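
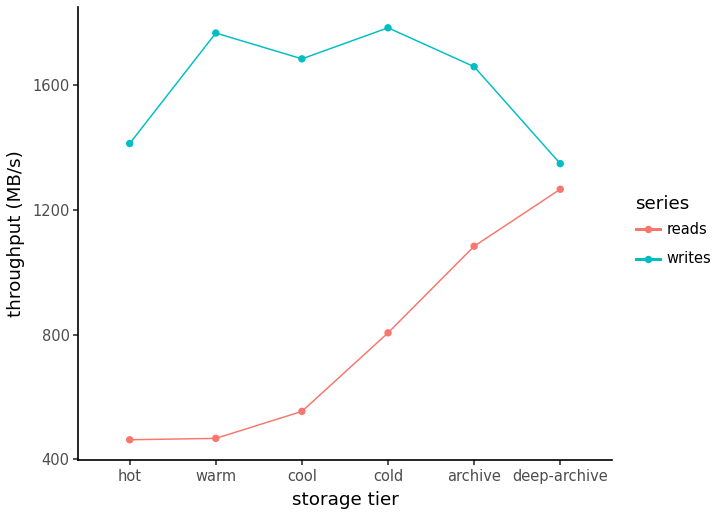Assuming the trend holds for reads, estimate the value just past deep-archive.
Last three: 800, 1000, 1200 → slope ≈ 200/step → next ≈ 1400.

≈ 1400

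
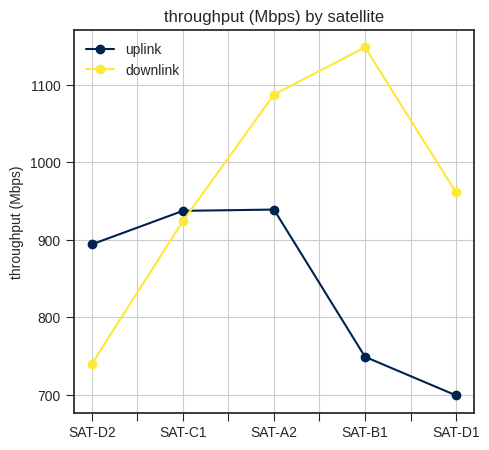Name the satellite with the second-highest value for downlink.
SAT-A2

Top 3 for downlink: SAT-B1 ≈ 1150, SAT-A2 ≈ 1100, SAT-D1 ≈ 950.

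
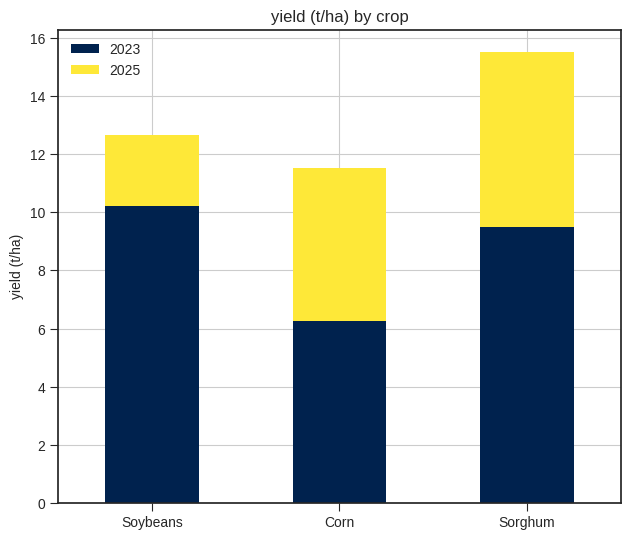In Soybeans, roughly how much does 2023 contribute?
≈ 10

2023 top ≈ 10, bottom ≈ 0; segment ≈ 10.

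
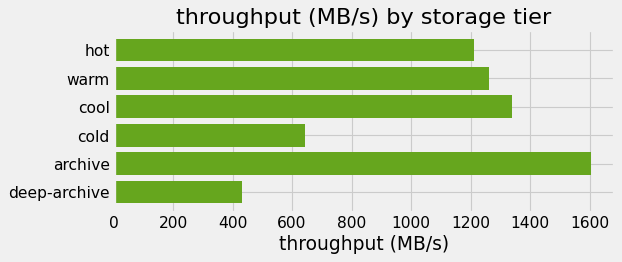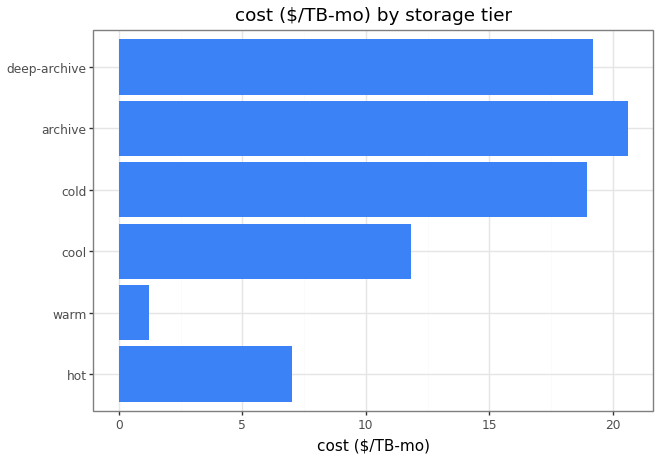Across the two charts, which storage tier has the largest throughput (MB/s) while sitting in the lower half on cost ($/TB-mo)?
Chart 2 median cost ($/TB-mo) ≈ 16; below-median storage tiers: hot, warm, cool. Among those, cool has the highest throughput (MB/s) (≈ 1400).

cool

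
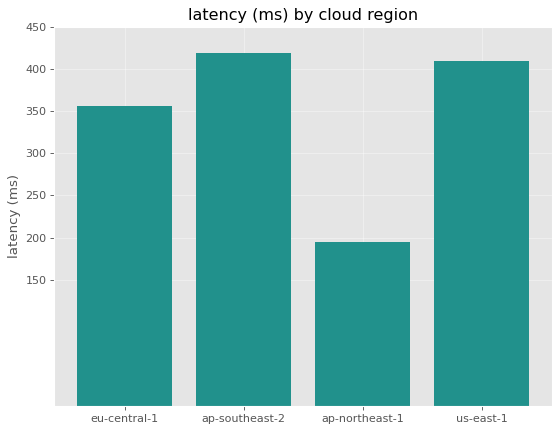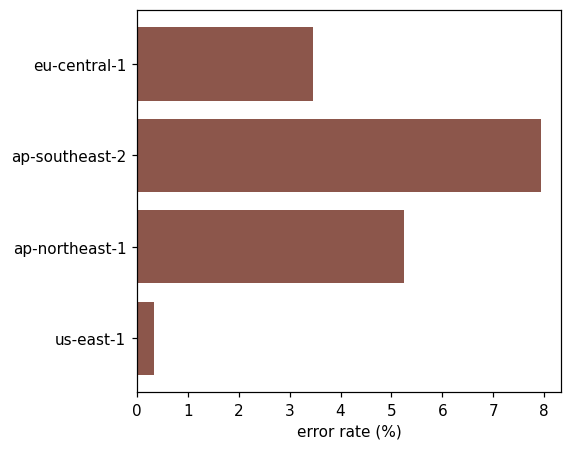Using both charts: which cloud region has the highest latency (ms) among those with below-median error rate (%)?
us-east-1

Chart 2 median error rate (%) ≈ 4; below-median cloud regions: eu-central-1, us-east-1. Among those, us-east-1 has the highest latency (ms) (≈ 400).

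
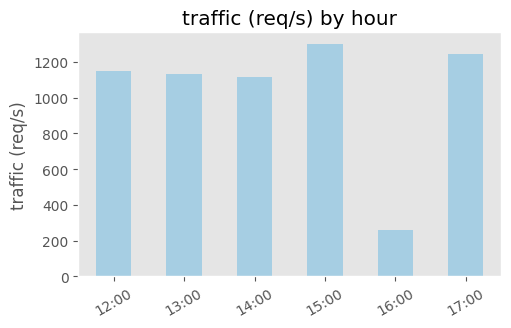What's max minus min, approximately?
Max 15:00 ≈ 1400, min 16:00 ≈ 200; range ≈ 1200.

≈ 1200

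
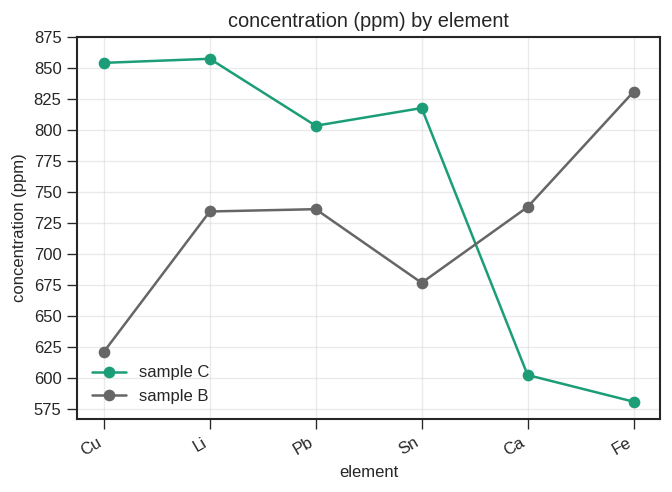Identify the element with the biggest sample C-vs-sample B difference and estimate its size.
Fe, ≈ 250 ppm

Fe: sample C ≈ 575, sample B ≈ 825 → gap ≈ 250. Next-largest (Cu) is only ≈ 225.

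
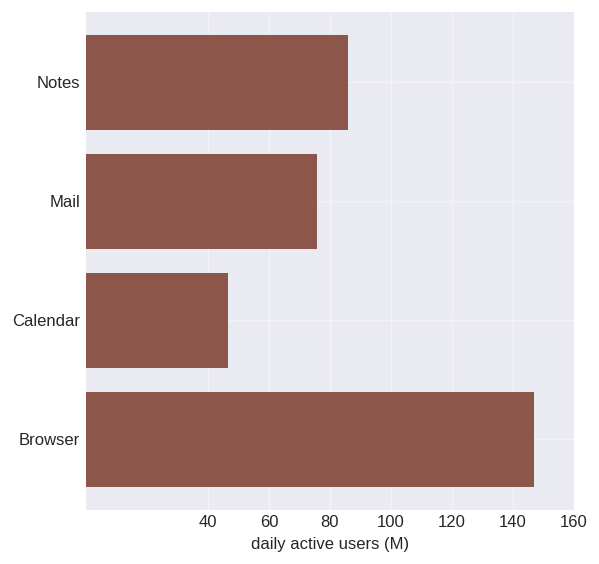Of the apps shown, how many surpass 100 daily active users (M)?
Above 100: Browser.

1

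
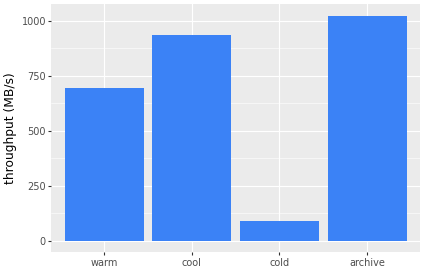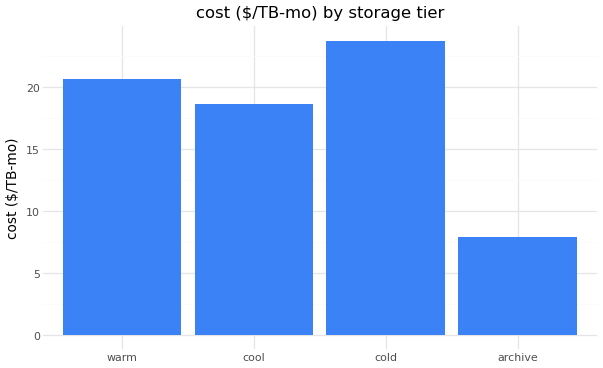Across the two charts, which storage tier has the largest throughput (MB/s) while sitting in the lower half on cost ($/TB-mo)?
archive

Chart 2 median cost ($/TB-mo) ≈ 20; below-median storage tiers: cool, archive. Among those, archive has the highest throughput (MB/s) (≈ 1000).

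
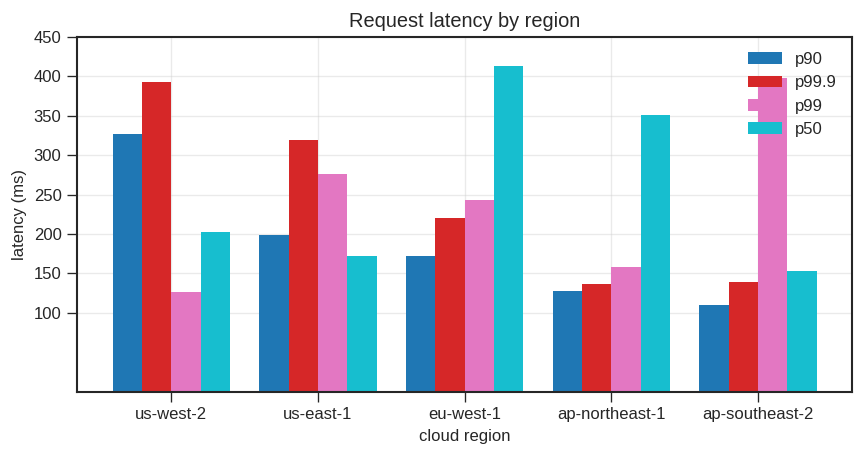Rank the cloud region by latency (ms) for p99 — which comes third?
eu-west-1

Top 4 for p99: ap-southeast-2 ≈ 400, us-east-1 ≈ 300, eu-west-1 ≈ 250, ap-northeast-1 ≈ 150.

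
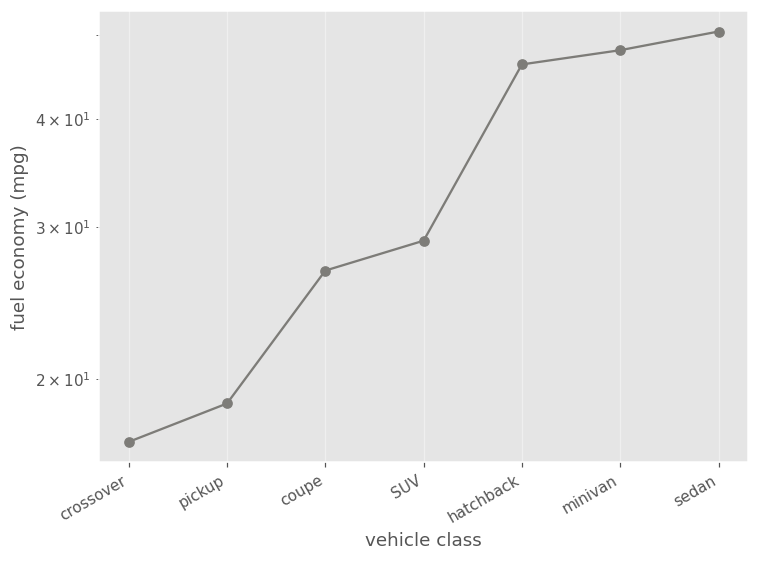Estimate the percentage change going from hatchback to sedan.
≈ +11.1%

hatchback ≈ 45, sedan ≈ 50; (50 − 45) / 45 ≈ +11.1%.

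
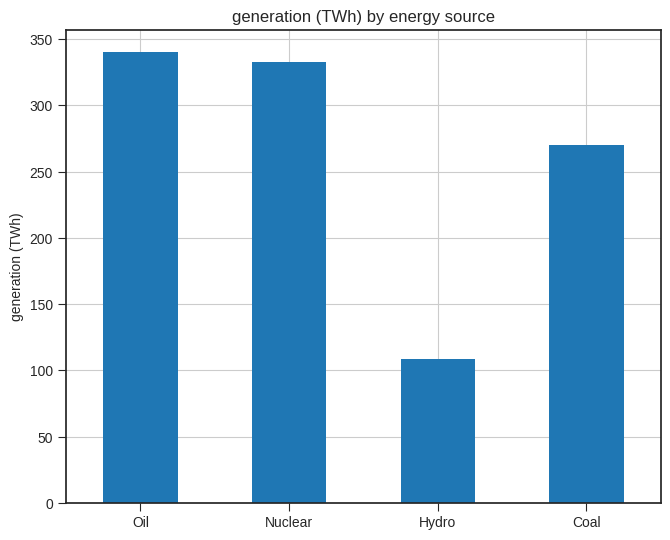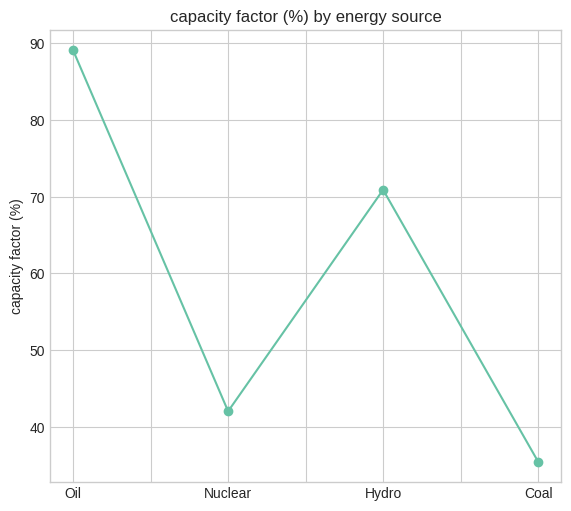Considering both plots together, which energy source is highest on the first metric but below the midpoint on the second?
Chart 2 median capacity factor (%) ≈ 60; below-median energy sources: Nuclear, Coal. Among those, Nuclear has the highest generation (TWh) (≈ 350).

Nuclear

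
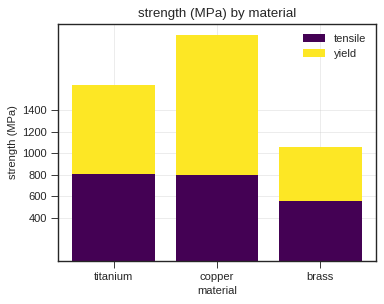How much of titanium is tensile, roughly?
≈ 800

tensile top ≈ 800, bottom ≈ 0; segment ≈ 800.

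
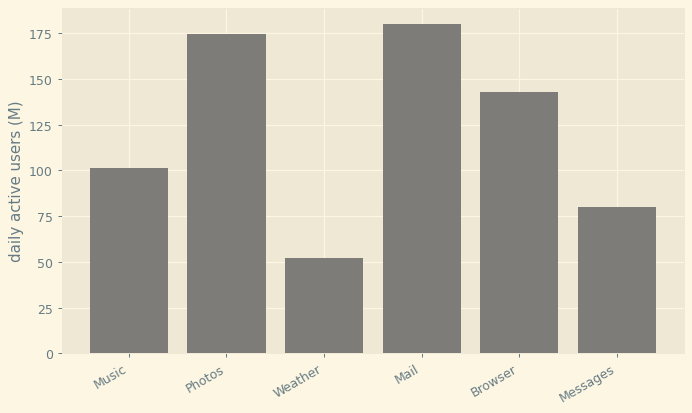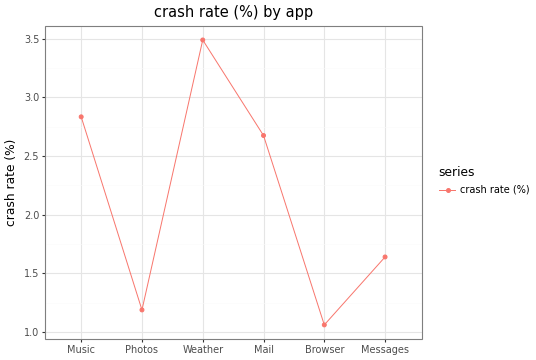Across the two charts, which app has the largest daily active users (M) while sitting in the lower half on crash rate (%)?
Chart 2 median crash rate (%) ≈ 2; below-median apps: Photos, Browser, Messages. Among those, Photos has the highest daily active users (M) (≈ 180).

Photos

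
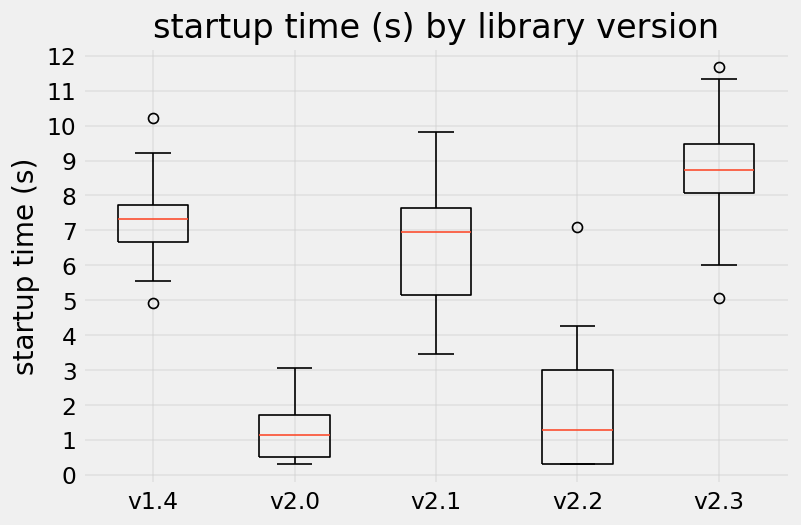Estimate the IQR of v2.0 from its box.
≈ 1

Q3 ≈ 2, Q1 ≈ 1; IQR ≈ 1.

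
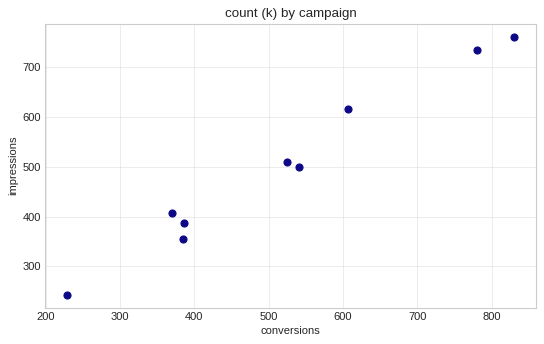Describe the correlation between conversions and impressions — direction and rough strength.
positive, strong

Points are positively correlated; strong (|r| ≈ 1.0).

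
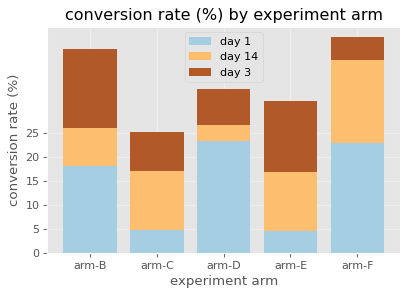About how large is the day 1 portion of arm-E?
day 1 top ≈ 5, bottom ≈ 0; segment ≈ 5.

≈ 5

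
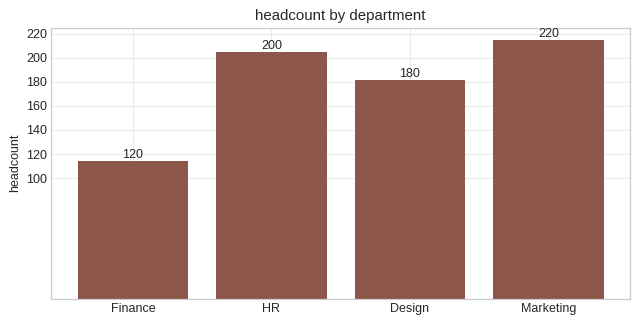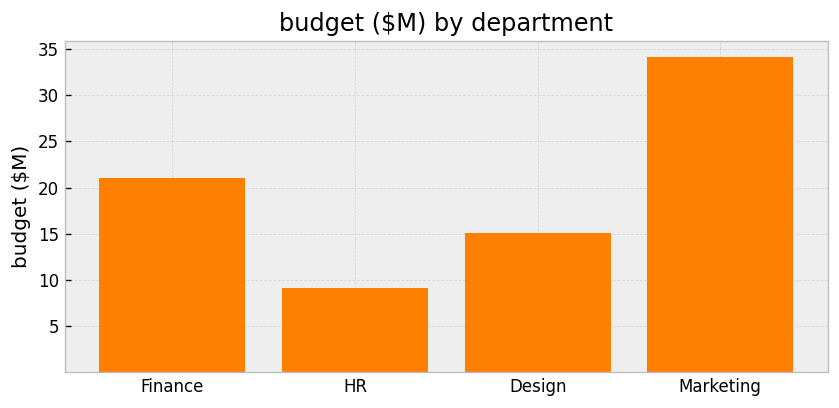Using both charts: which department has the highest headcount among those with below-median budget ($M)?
Chart 2 median budget ($M) ≈ 20; below-median departments: HR, Design. Among those, HR has the highest headcount (≈ 200).

HR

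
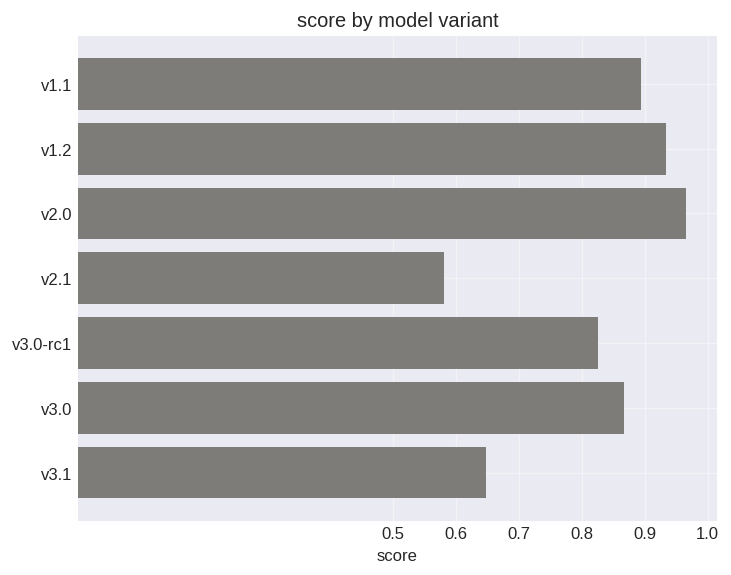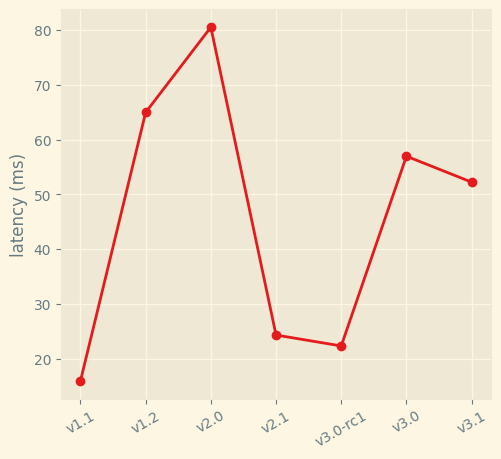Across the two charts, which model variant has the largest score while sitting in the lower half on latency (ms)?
v1.1

Chart 2 median latency (ms) ≈ 50; below-median model variants: v1.1, v2.1, v3.0-rc1. Among those, v1.1 has the highest score (≈ 0.9).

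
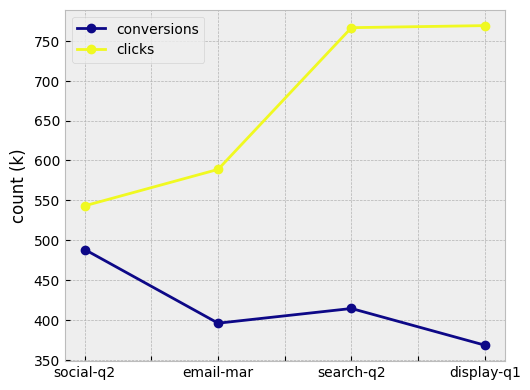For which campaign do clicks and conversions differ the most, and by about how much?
display-q1, ≈ 400 k

display-q1: clicks ≈ 750, conversions ≈ 350 → gap ≈ 400. Next-largest (search-q2) is only ≈ 350.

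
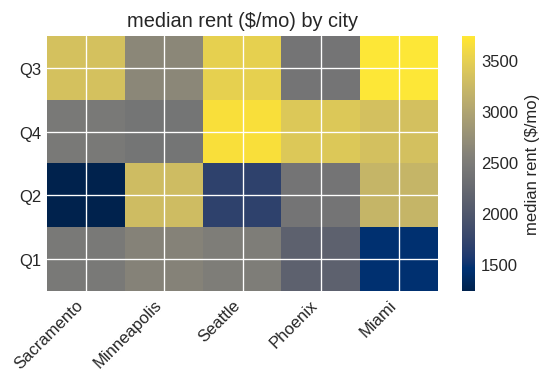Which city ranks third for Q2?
Top 4 for Q2: Minneapolis ≈ 3500, Miami ≈ 3000, Phoenix ≈ 2500, Seattle ≈ 1500.

Phoenix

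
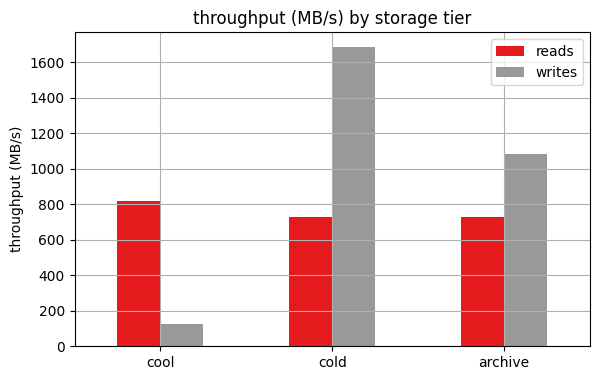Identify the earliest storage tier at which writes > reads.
cold

cool: writes ≈ 200 vs reads ≈ 800 (not yet); cold: writes ≈ 1600 vs reads ≈ 800 (first crossover).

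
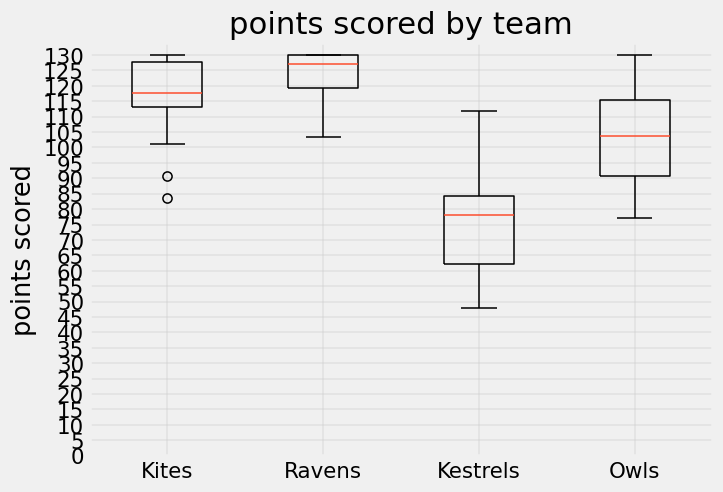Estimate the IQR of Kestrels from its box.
Q3 ≈ 85, Q1 ≈ 60; IQR ≈ 25.

≈ 25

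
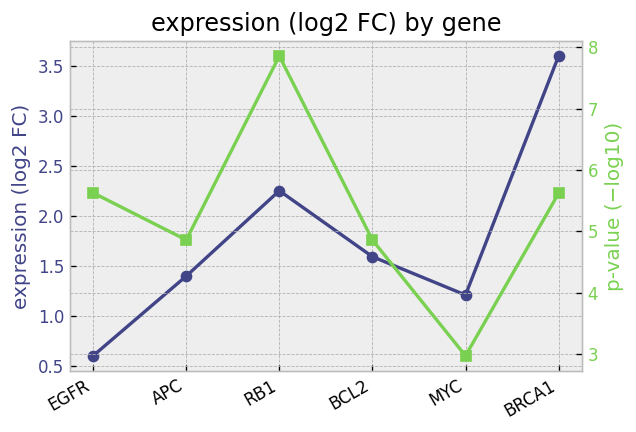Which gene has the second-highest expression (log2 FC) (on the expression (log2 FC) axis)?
Top 3 (on the expression (log2 FC) axis): BRCA1 ≈ 3.5, RB1 ≈ 2.5, BCL2 ≈ 1.5.

RB1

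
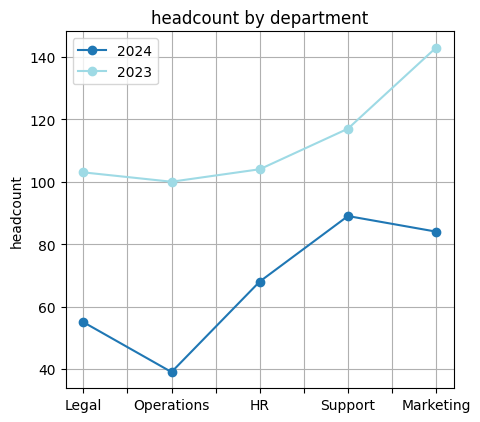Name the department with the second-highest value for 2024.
Marketing

Top 3 for 2024: Support ≈ 90, Marketing ≈ 80, HR ≈ 70.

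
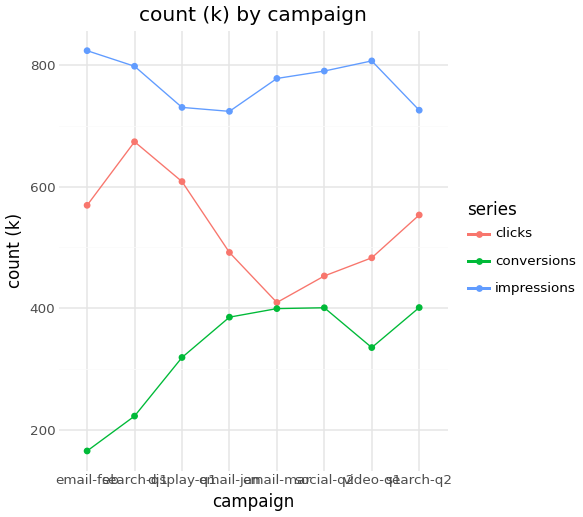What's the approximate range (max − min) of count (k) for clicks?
Max search-q1 ≈ 700, min email-mar ≈ 400; range ≈ 300.

≈ 300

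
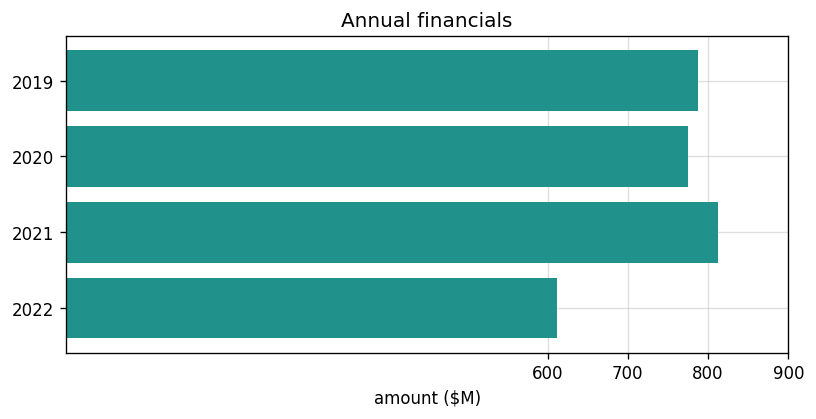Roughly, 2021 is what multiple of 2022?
2021 ≈ 800, 2022 ≈ 600; 800/600 ≈ 1.33.

≈ 1.33×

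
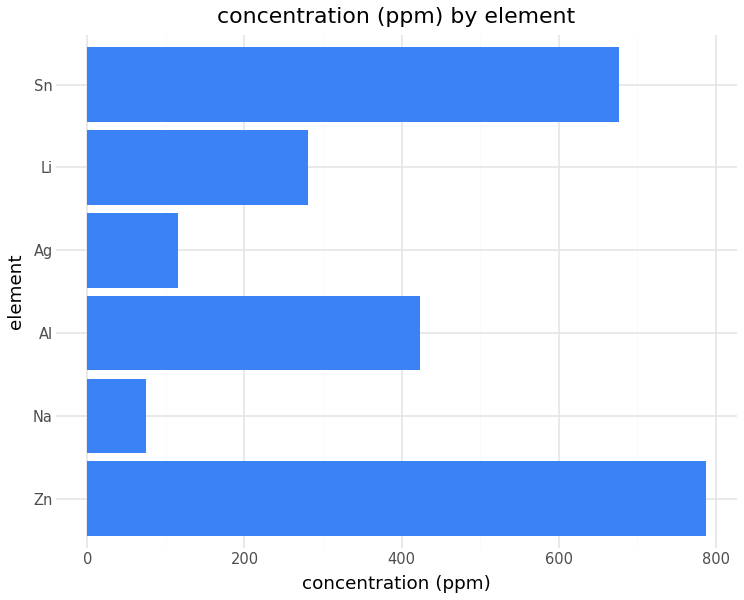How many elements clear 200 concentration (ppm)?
4

Above 200: Zn, Al, Li, Sn.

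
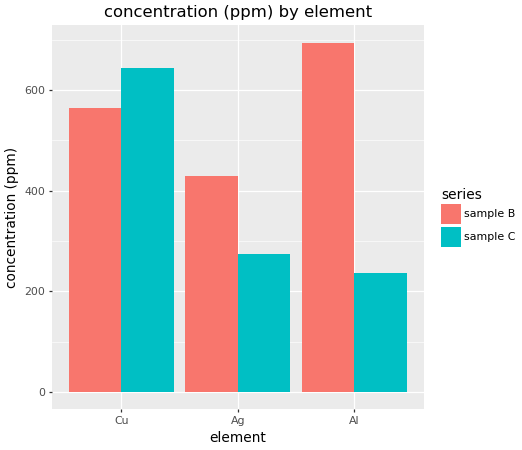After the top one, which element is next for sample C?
Top 3 for sample C: Cu ≈ 600, Ag ≈ 300, Al ≈ 200.

Ag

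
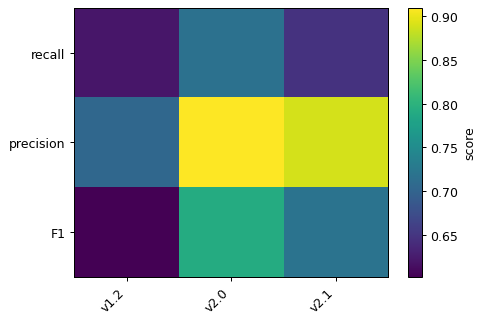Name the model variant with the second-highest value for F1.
Top 3 for F1: v2.0 ≈ 0.80, v2.1 ≈ 0.70, v1.2 ≈ 0.60.

v2.1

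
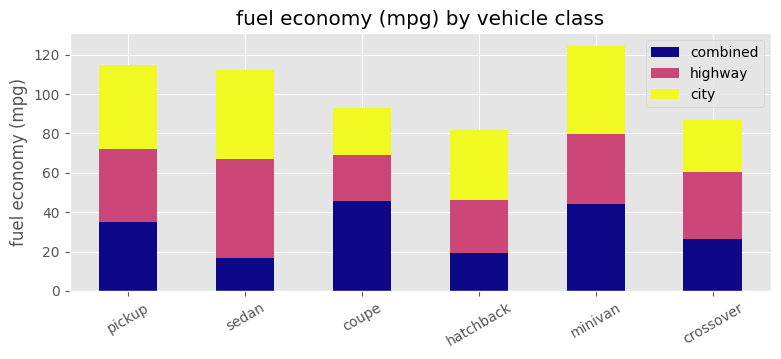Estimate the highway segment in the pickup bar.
highway top ≈ 80, bottom ≈ 40; segment ≈ 40.

≈ 40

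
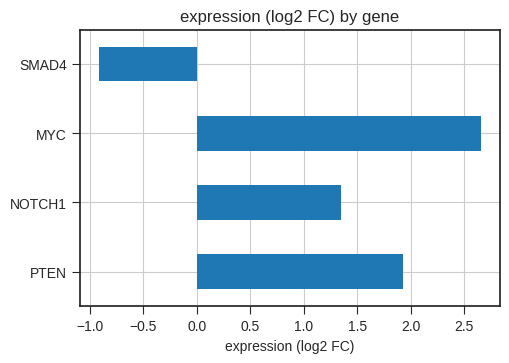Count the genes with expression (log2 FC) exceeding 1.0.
Above 1.0: PTEN, NOTCH1, MYC.

3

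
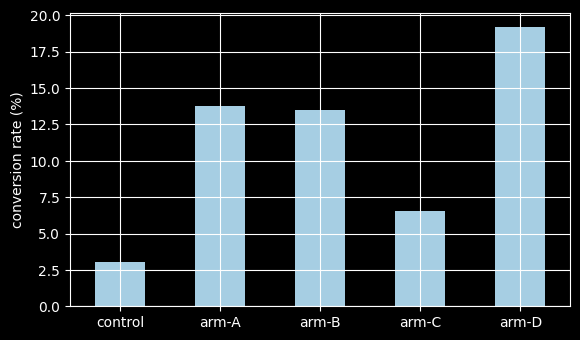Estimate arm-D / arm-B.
≈ 1.43×

arm-D ≈ 20, arm-B ≈ 14; 20/14 ≈ 1.43.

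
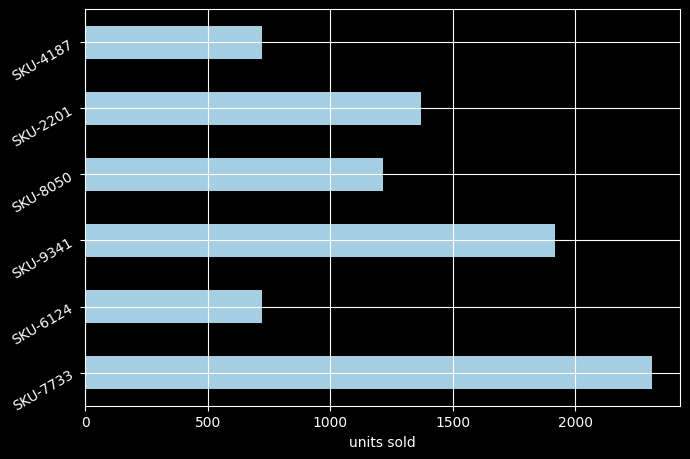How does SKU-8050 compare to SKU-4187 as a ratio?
≈ 1.5×

SKU-8050 ≈ 1200, SKU-4187 ≈ 800; 1200/800 ≈ 1.5.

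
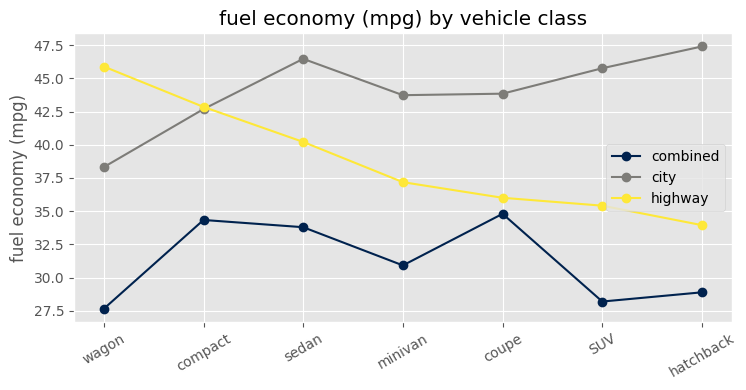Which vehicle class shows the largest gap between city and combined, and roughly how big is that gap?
hatchback: city ≈ 48, combined ≈ 28 → gap ≈ 20. Next-largest (SUV) is only ≈ 18.

hatchback, ≈ 20 mpg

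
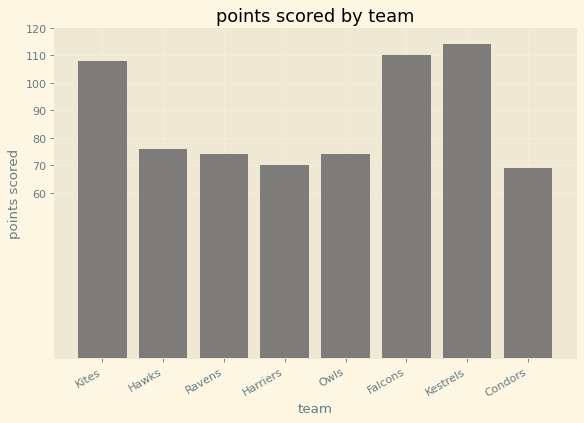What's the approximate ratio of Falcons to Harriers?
≈ 1.57×

Falcons ≈ 110, Harriers ≈ 70; 110/70 ≈ 1.57.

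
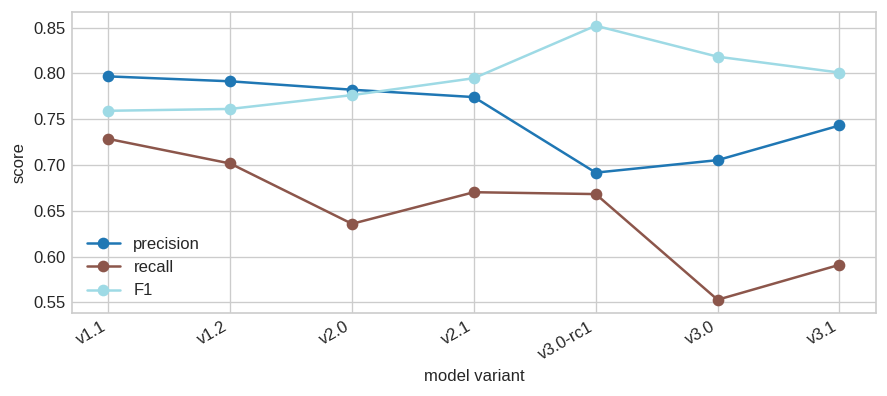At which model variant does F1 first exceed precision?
v2.0: F1 ≈ 0.80 vs precision ≈ 0.80 (not yet); v2.1: F1 ≈ 0.80 vs precision ≈ 0.75 (first crossover).

v2.1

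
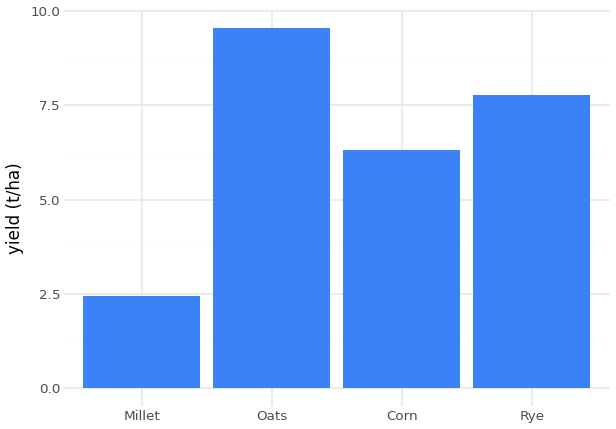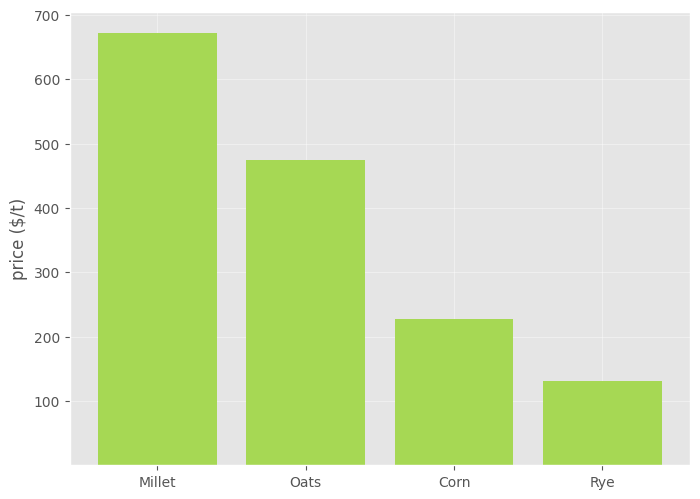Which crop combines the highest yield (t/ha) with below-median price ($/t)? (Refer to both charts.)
Chart 2 median price ($/t) ≈ 400; below-median crops: Corn, Rye. Among those, Rye has the highest yield (t/ha) (≈ 8).

Rye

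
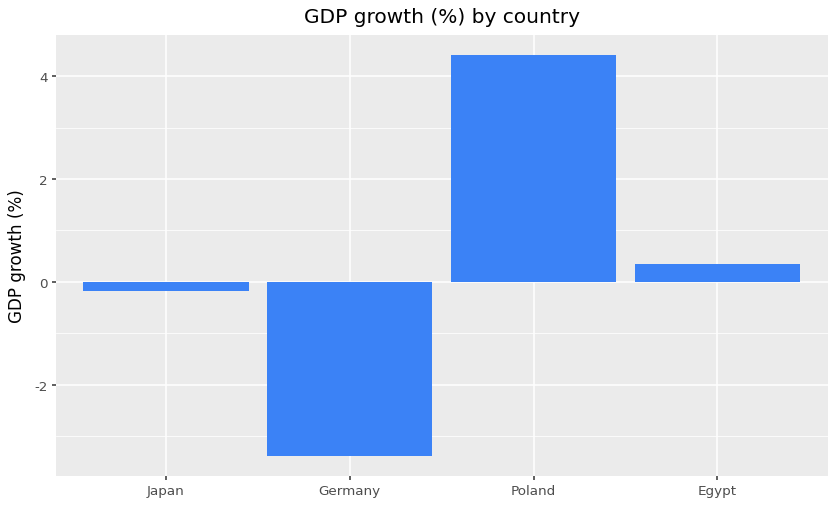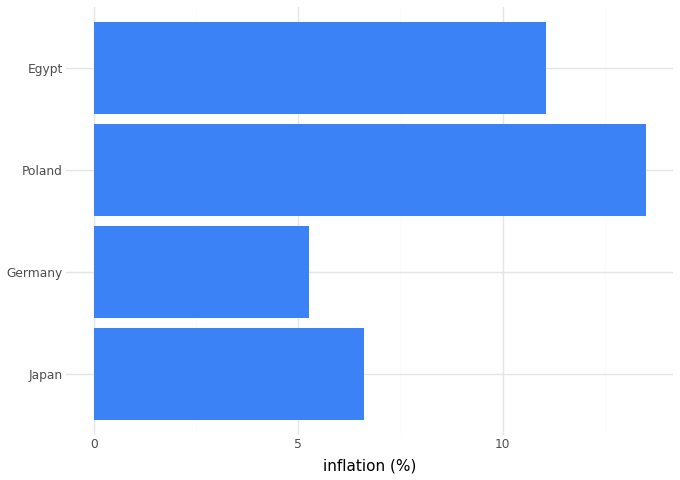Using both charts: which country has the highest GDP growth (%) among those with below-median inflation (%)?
Chart 2 median inflation (%) ≈ 8; below-median countries: Japan, Germany. Among those, Japan has the highest GDP growth (%) (≈ 0).

Japan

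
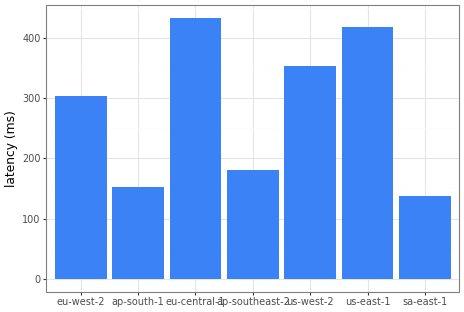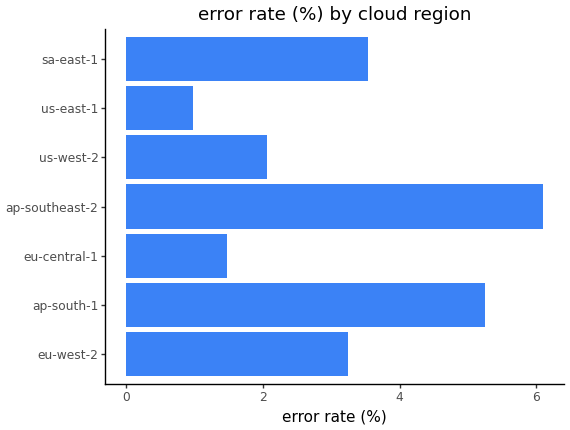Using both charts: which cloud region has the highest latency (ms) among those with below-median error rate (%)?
Chart 2 median error rate (%) ≈ 3; below-median cloud regions: eu-central-1, us-west-2, us-east-1. Among those, eu-central-1 has the highest latency (ms) (≈ 450).

eu-central-1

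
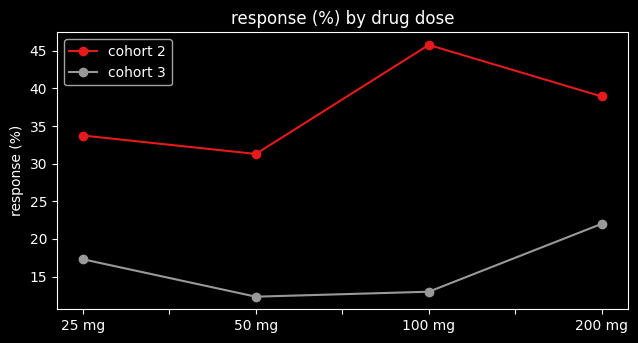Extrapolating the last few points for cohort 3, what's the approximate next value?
≈ 25

Last three: 10, 15, 20 → slope ≈ 5/step → next ≈ 25.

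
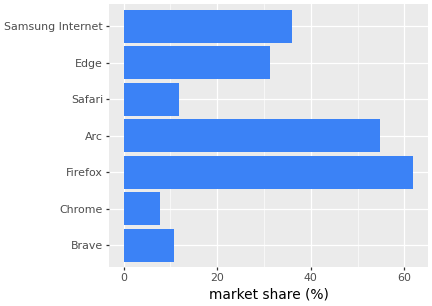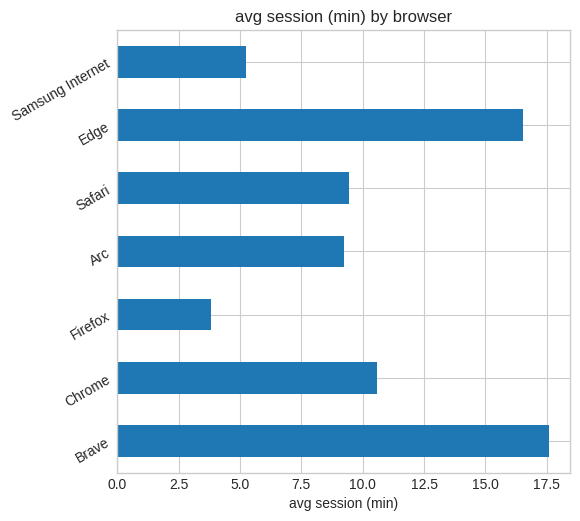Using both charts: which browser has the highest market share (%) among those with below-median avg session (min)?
Chart 2 median avg session (min) ≈ 10; below-median browsers: Firefox, Arc, Samsung Internet. Among those, Firefox has the highest market share (%) (≈ 60).

Firefox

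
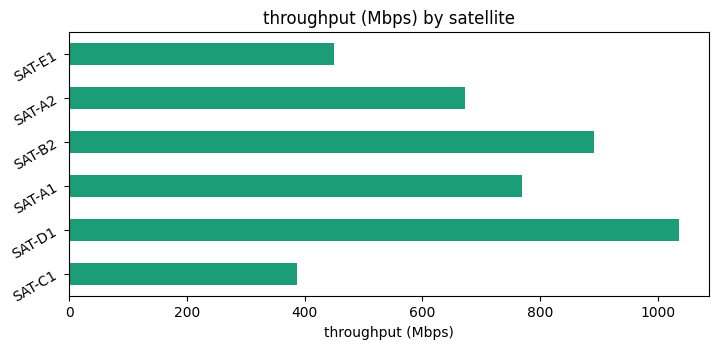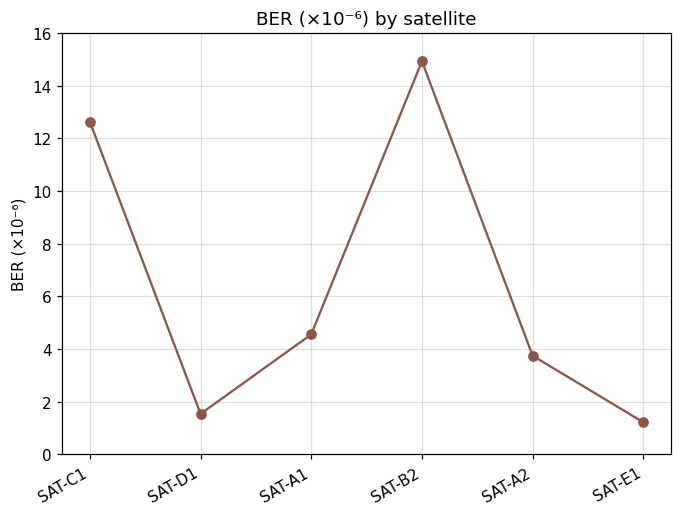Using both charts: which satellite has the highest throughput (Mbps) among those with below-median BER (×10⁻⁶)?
Chart 2 median BER (×10⁻⁶) ≈ 4; below-median satellites: SAT-D1, SAT-A2, SAT-E1. Among those, SAT-D1 has the highest throughput (Mbps) (≈ 1000).

SAT-D1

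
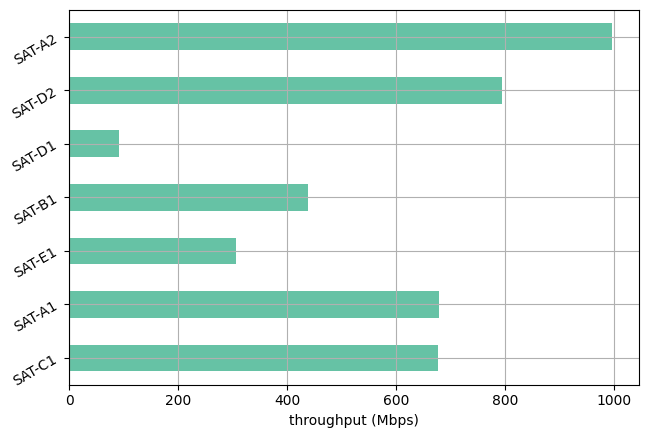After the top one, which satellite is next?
SAT-D2

Top 3: SAT-A2 ≈ 1000, SAT-D2 ≈ 800, SAT-A1 ≈ 700.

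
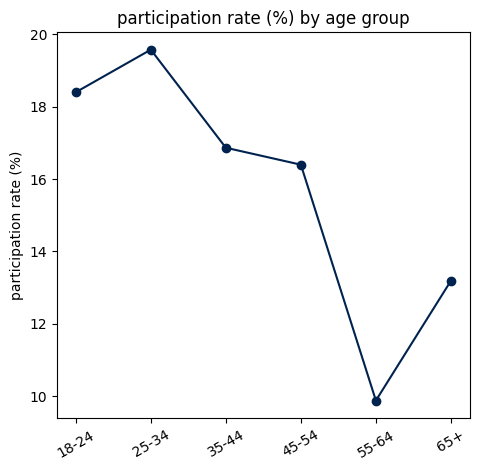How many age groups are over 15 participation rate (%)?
4

Above 15: 18-24, 25-34, 35-44, 45-54.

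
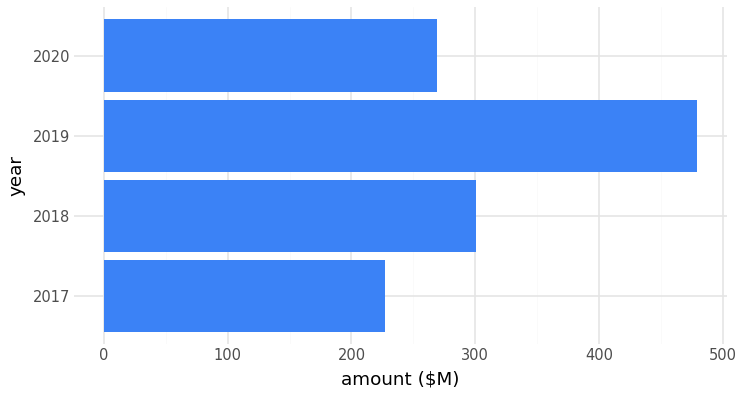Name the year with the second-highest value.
Top 3: 2019 ≈ 500, 2018 ≈ 300, 2020 ≈ 250.

2018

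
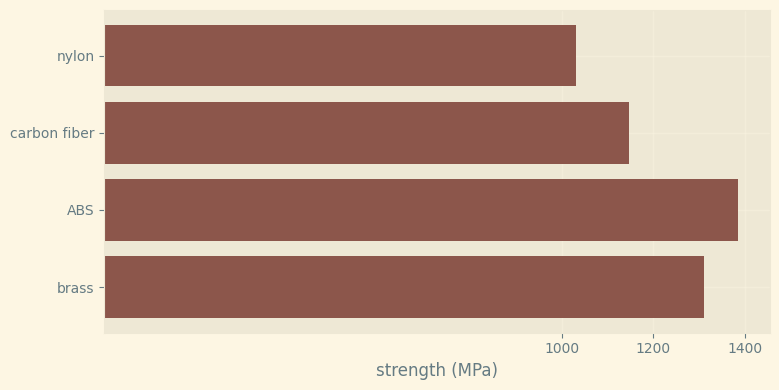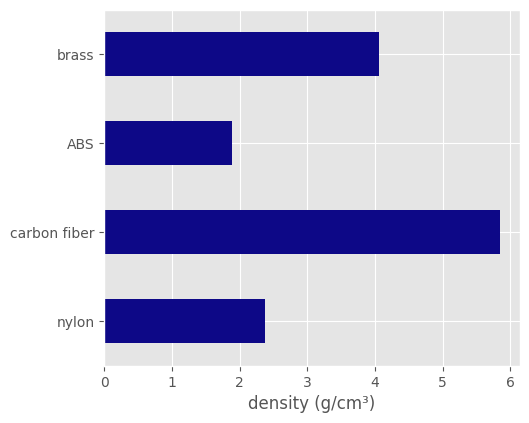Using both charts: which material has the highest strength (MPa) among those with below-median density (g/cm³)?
ABS

Chart 2 median density (g/cm³) ≈ 3; below-median materials: nylon, ABS. Among those, ABS has the highest strength (MPa) (≈ 1400).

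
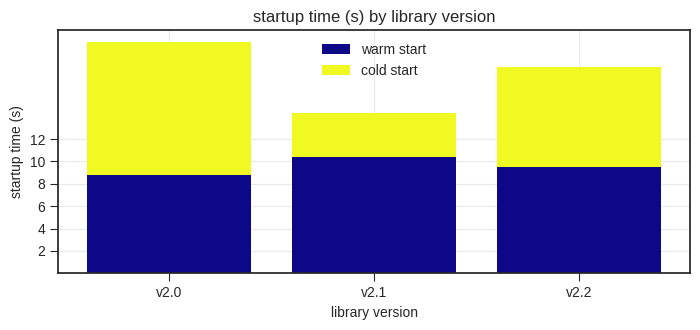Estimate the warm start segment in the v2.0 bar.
≈ 8

warm start top ≈ 8, bottom ≈ 0; segment ≈ 8.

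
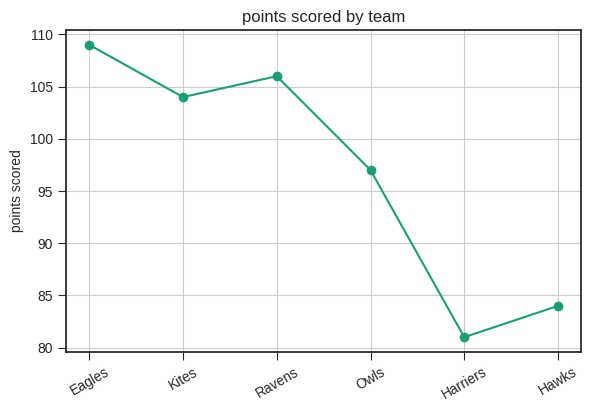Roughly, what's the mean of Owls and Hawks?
(95 + 85) / 2 ≈ 90.

≈ 90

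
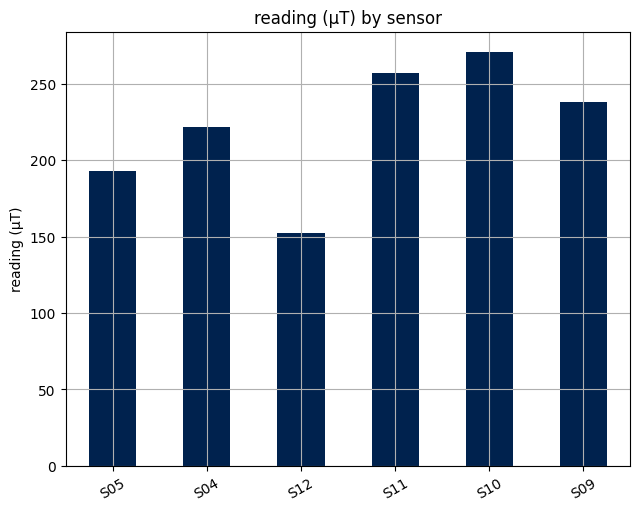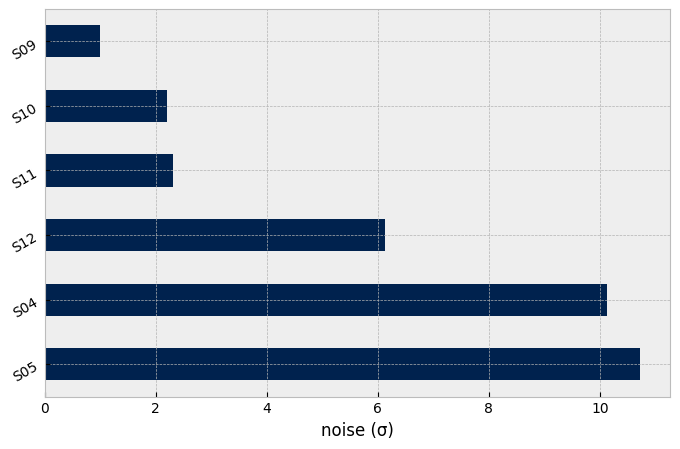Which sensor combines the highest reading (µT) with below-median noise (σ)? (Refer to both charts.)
Chart 2 median noise (σ) ≈ 4; below-median sensors: S11, S10, S09. Among those, S10 has the highest reading (µT) (≈ 275).

S10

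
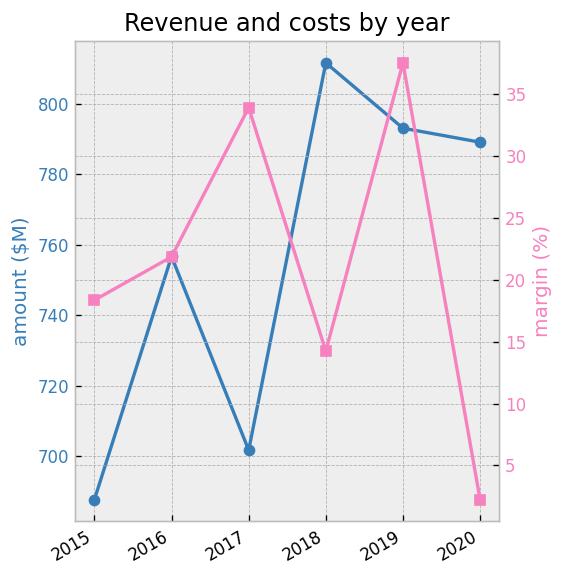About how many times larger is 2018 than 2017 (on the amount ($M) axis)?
≈ 1.17×

2018 ≈ 820, 2017 ≈ 700; 820/700 ≈ 1.17.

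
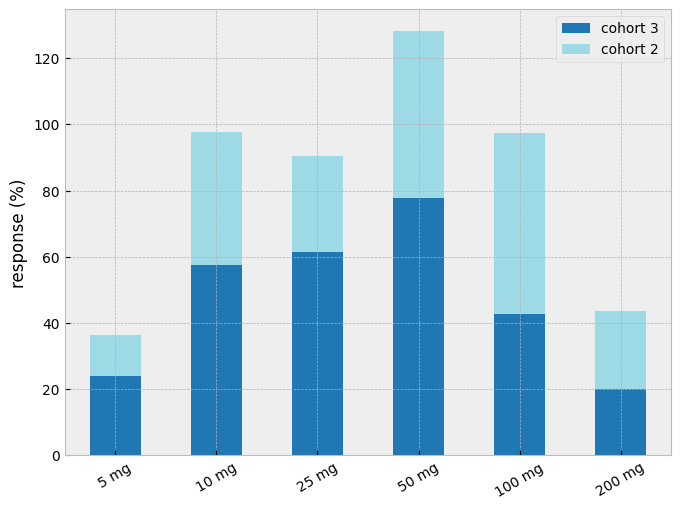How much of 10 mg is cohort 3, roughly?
cohort 3 top ≈ 60, bottom ≈ 0; segment ≈ 60.

≈ 60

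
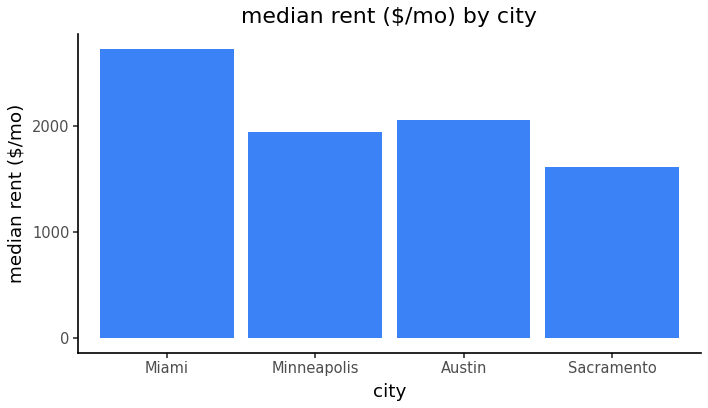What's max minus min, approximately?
≈ 1000

Max Miami ≈ 2500, min Sacramento ≈ 1500; range ≈ 1000.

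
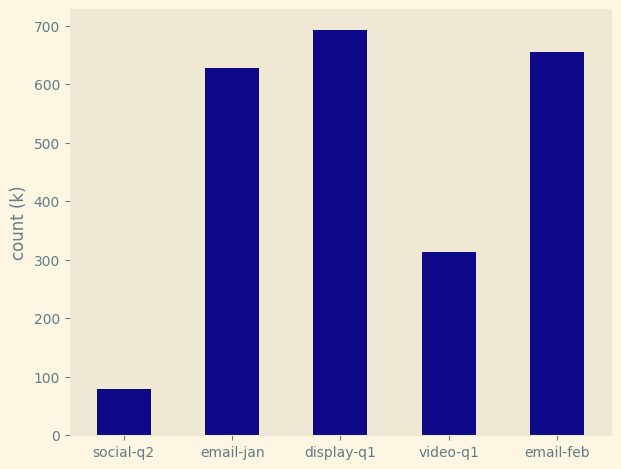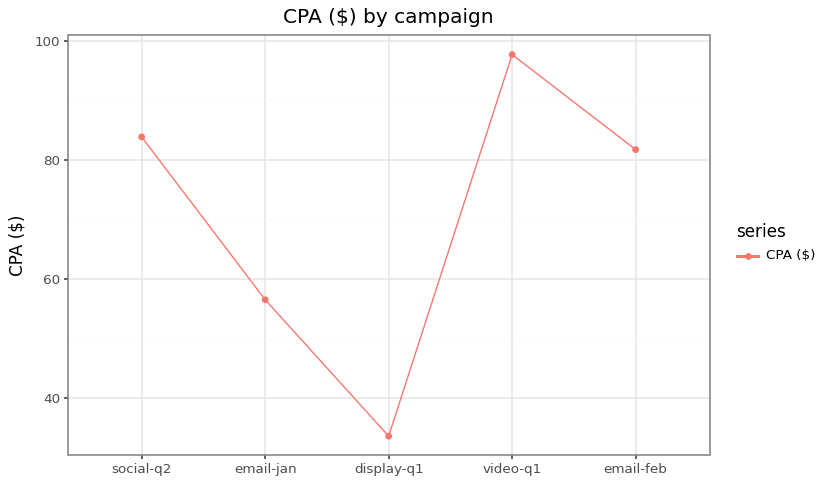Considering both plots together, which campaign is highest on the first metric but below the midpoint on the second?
Chart 2 median CPA ($) ≈ 80; below-median campaigns: email-jan, display-q1. Among those, display-q1 has the highest count (k) (≈ 700).

display-q1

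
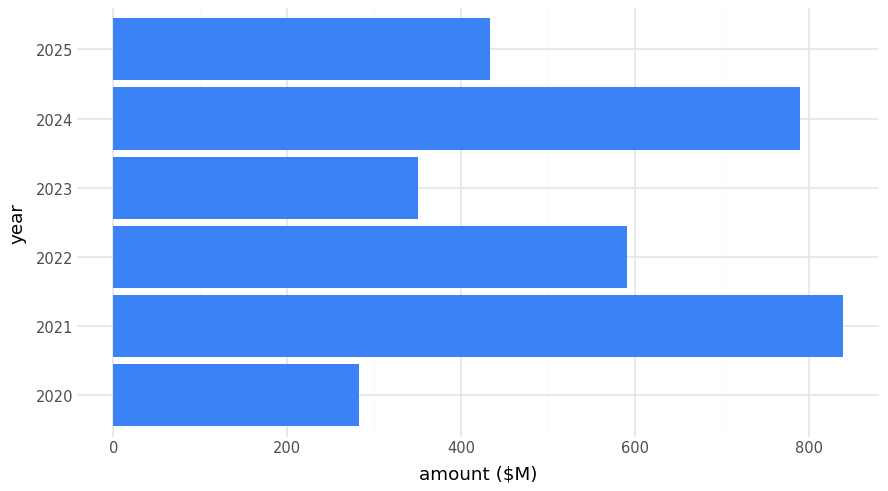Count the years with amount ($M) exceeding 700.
Above 700: 2021, 2024.

2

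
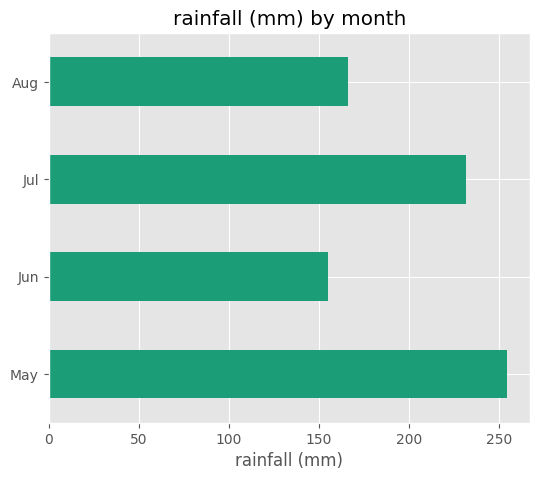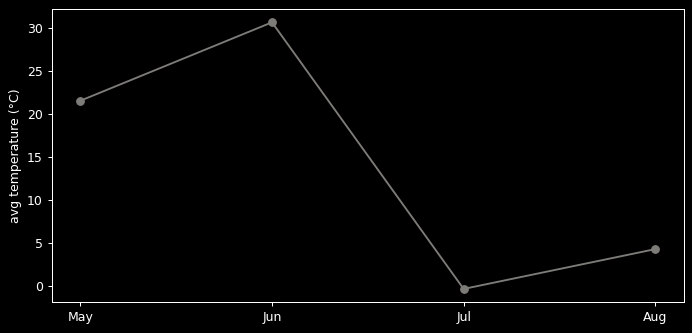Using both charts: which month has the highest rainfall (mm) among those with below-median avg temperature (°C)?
Chart 2 median avg temperature (°C) ≈ 15; below-median months: Jul, Aug. Among those, Jul has the highest rainfall (mm) (≈ 225).

Jul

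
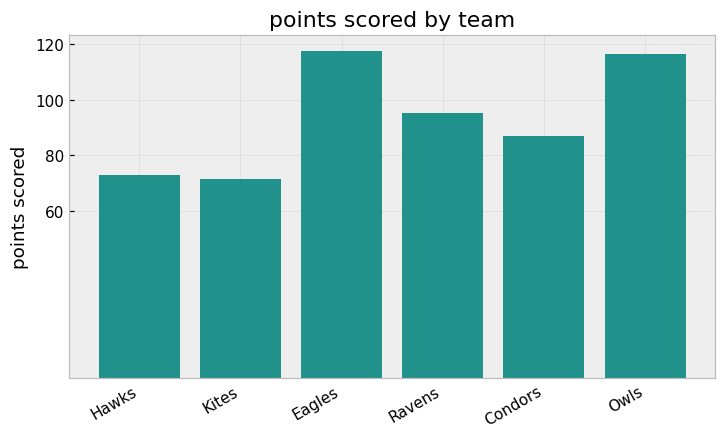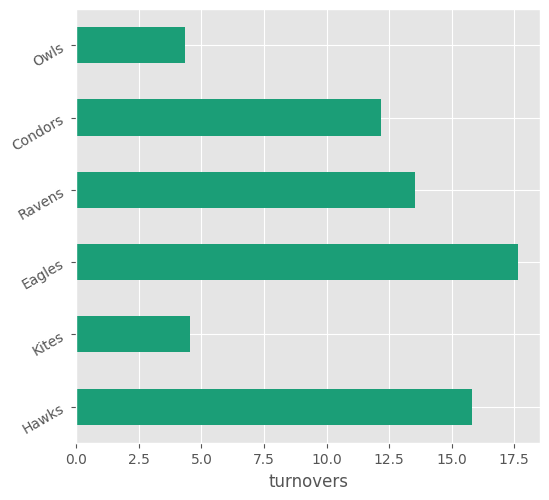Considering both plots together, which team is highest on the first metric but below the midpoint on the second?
Chart 2 median turnovers ≈ 12; below-median teams: Kites, Condors, Owls. Among those, Owls has the highest points scored (≈ 120).

Owls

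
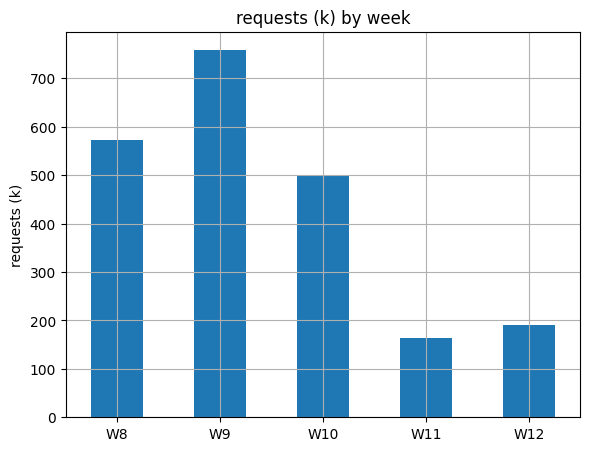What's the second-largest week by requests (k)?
W8

Top 3: W9 ≈ 800, W8 ≈ 600, W10 ≈ 500.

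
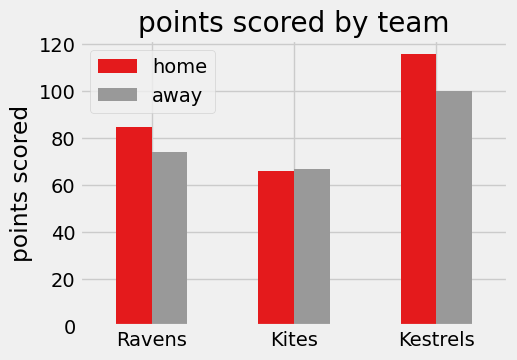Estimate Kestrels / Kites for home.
≈ 1.71×

Kestrels ≈ 120, Kites ≈ 70; 120/70 ≈ 1.71.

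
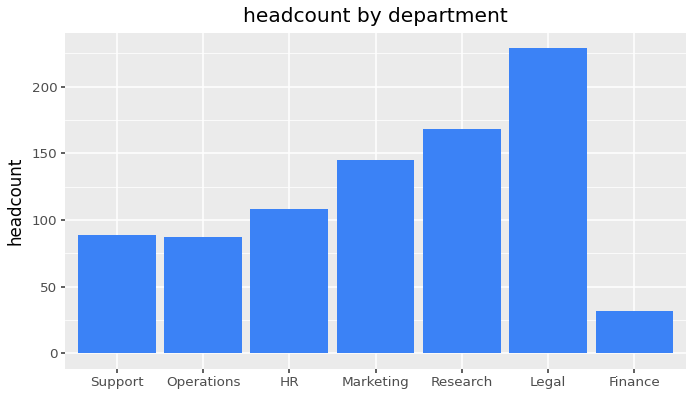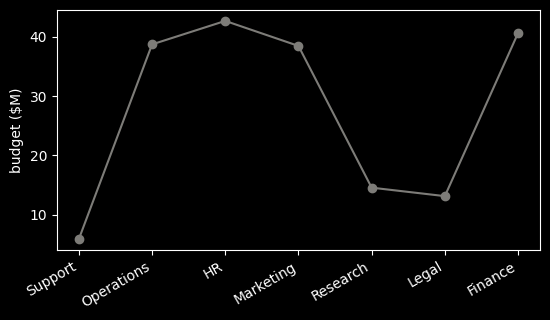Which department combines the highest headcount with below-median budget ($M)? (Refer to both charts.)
Chart 2 median budget ($M) ≈ 40; below-median departments: Support, Research, Legal. Among those, Legal has the highest headcount (≈ 225).

Legal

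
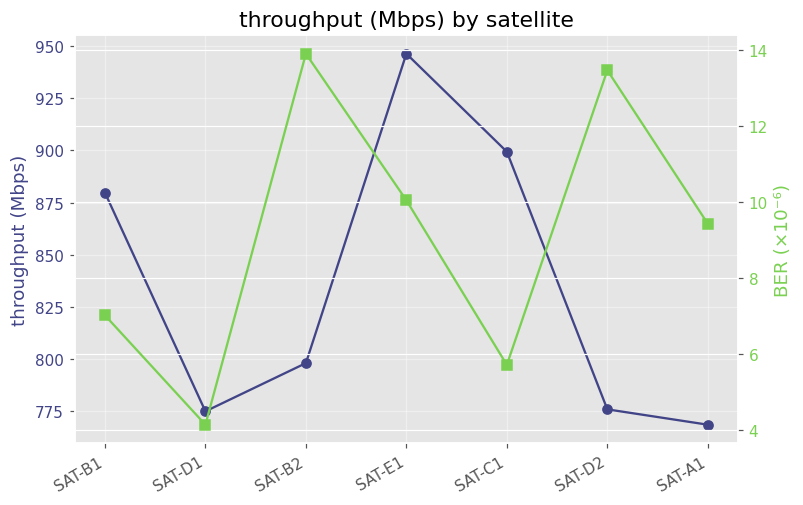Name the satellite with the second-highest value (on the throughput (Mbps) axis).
SAT-C1

Top 3 (on the throughput (Mbps) axis): SAT-E1 ≈ 940, SAT-C1 ≈ 900, SAT-B1 ≈ 880.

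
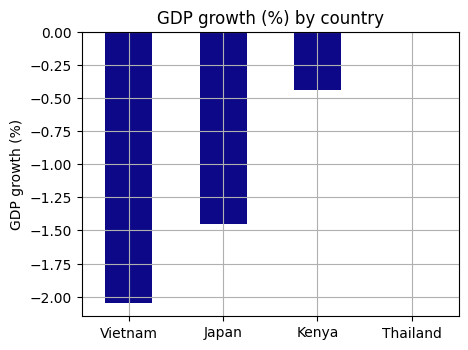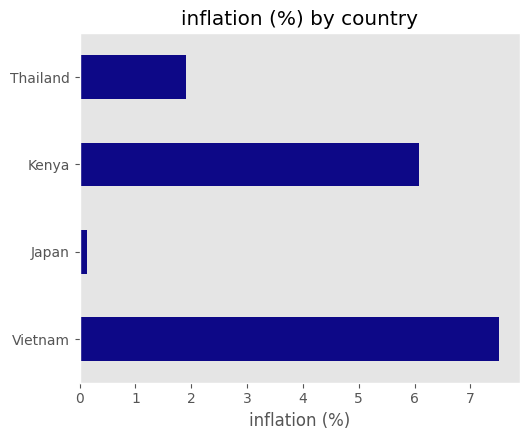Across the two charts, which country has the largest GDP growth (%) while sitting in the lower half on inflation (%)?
Thailand

Chart 2 median inflation (%) ≈ 4; below-median countries: Japan, Thailand. Among those, Thailand has the highest GDP growth (%) (≈ 0).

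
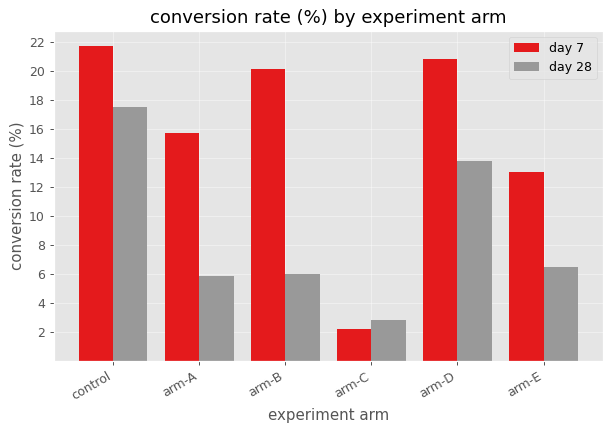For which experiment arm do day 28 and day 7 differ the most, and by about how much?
arm-B: day 28 ≈ 6, day 7 ≈ 20 → gap ≈ 14. Next-largest (arm-A) is only ≈ 10.

arm-B, ≈ 14 %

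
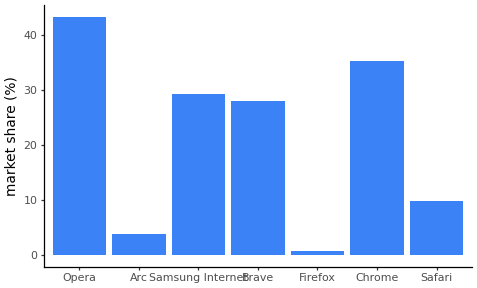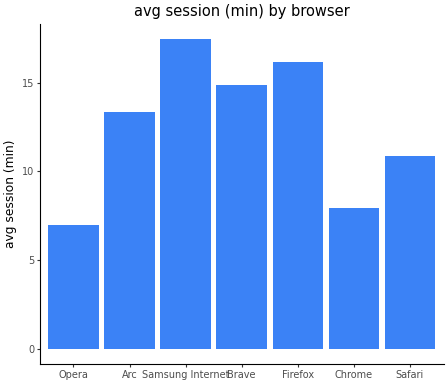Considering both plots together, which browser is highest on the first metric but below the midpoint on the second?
Opera

Chart 2 median avg session (min) ≈ 14; below-median browsers: Opera, Chrome, Safari. Among those, Opera has the highest market share (%) (≈ 45).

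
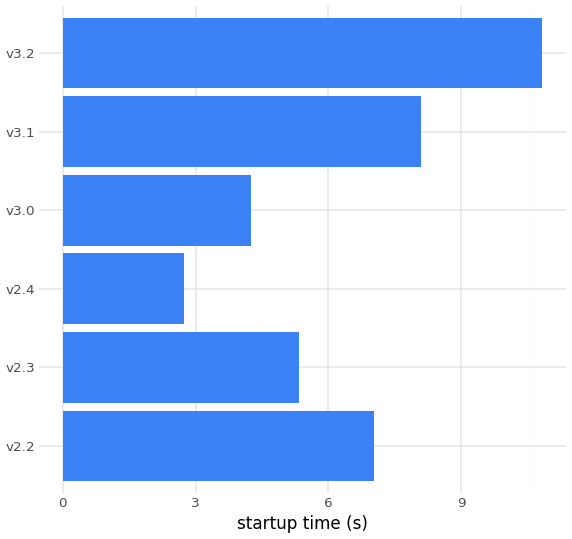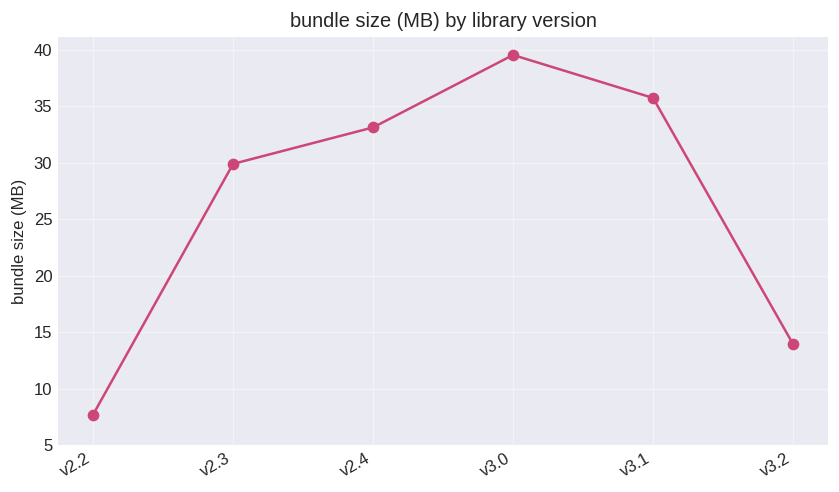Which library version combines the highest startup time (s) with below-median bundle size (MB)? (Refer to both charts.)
Chart 2 median bundle size (MB) ≈ 30; below-median library versions: v2.2, v2.3, v3.2. Among those, v3.2 has the highest startup time (s) (≈ 11).

v3.2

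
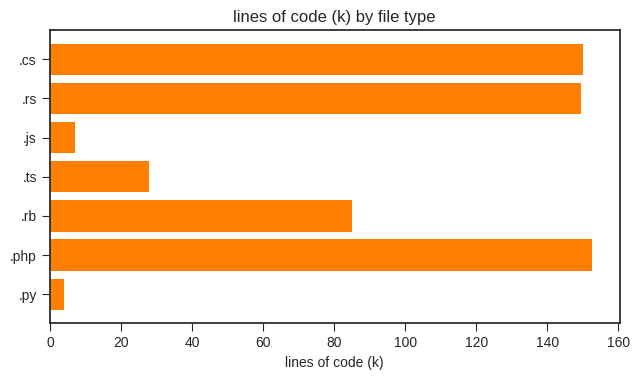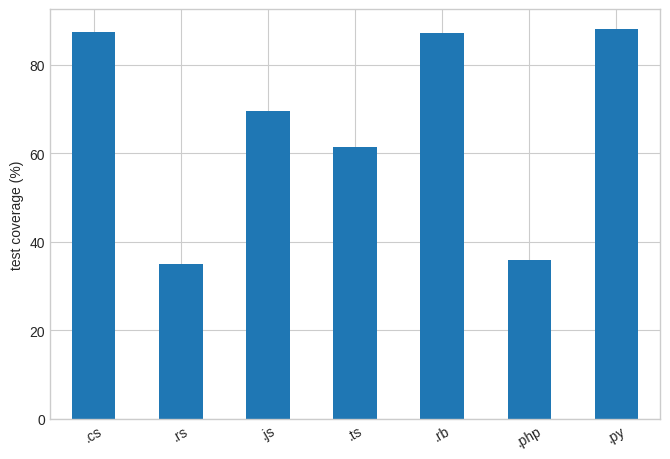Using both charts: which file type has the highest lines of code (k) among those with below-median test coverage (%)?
.php

Chart 2 median test coverage (%) ≈ 70; below-median file types: .rs, .ts, .php. Among those, .php has the highest lines of code (k) (≈ 160).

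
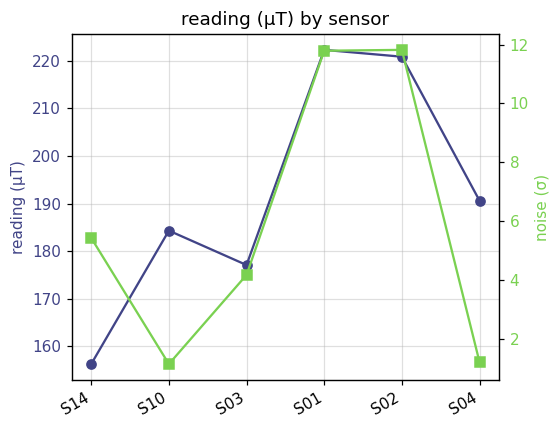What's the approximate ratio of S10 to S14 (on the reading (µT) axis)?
≈ 1.12×

S10 ≈ 180, S14 ≈ 160; 180/160 ≈ 1.12.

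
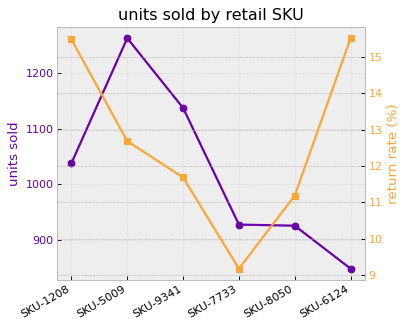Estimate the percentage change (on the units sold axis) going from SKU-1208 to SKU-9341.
SKU-1208 ≈ 1050, SKU-9341 ≈ 1150; (1150 − 1050) / 1050 ≈ +9.5%.

≈ +9.5%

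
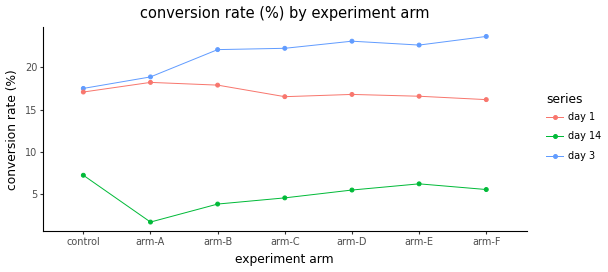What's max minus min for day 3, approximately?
≈ 6

Max arm-F ≈ 24, min control ≈ 18; range ≈ 6.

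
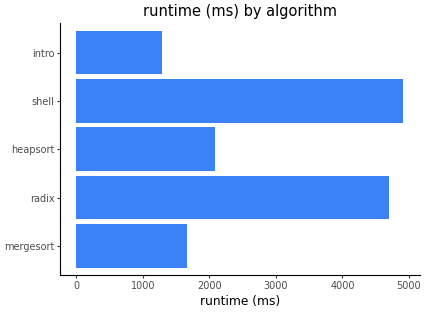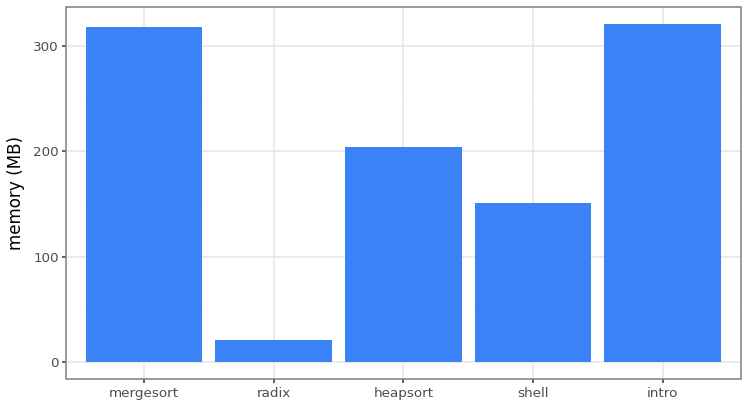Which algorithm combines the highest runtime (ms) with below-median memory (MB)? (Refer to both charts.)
shell

Chart 2 median memory (MB) ≈ 200; below-median algorithms: radix, shell. Among those, shell has the highest runtime (ms) (≈ 5000).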